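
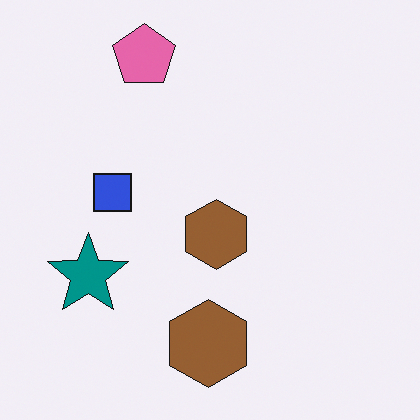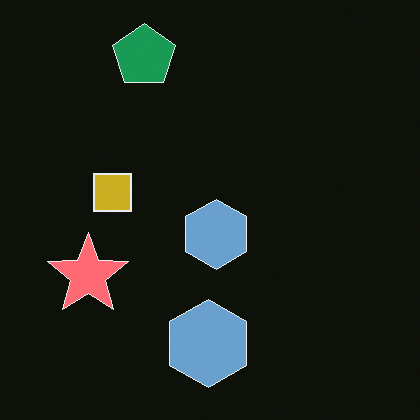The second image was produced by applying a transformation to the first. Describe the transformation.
Color-inverted (negative).

The light background has become dark and every shape's color is its complement — a photographic negative.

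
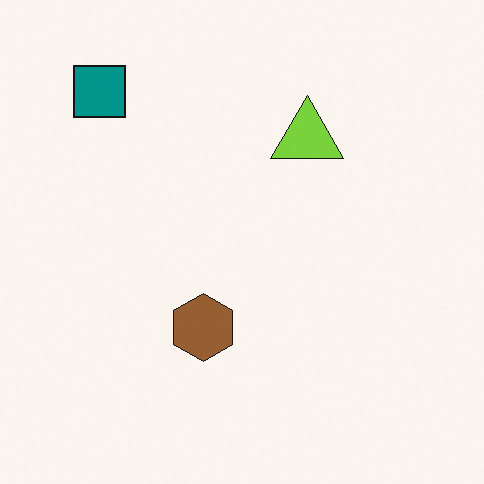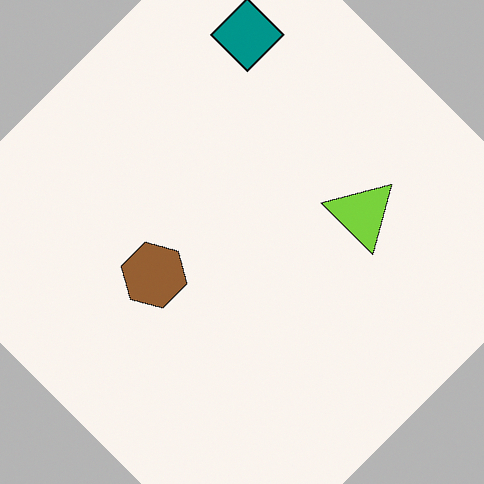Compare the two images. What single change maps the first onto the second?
The transformation is: rotated clockwise by a large amount — several tens of degrees.

Every shape is tilted by the same angle and the image corners show triangular fill wedges — a whole-image rotation by a non-right angle.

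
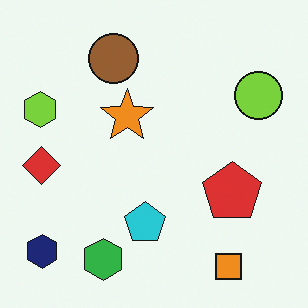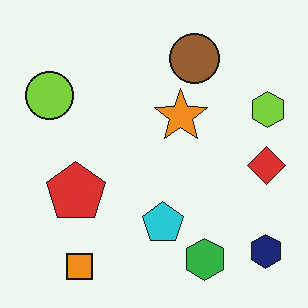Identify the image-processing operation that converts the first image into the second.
The image was flipped horizontally (left ↔ right).

The lime hexagon is in the left of the first image and the right of the second — shapes on opposite sides of the vertical midline have swapped in a mirror flip.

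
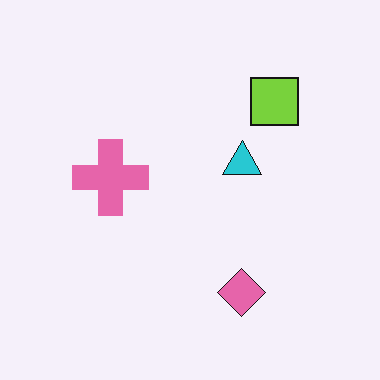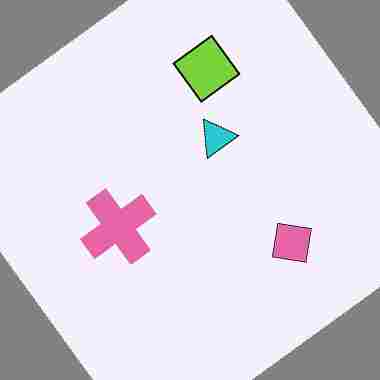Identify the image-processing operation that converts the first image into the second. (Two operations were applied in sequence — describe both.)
The transformation is: rotated counter-clockwise by a large amount — several tens of degrees, then degraded with heavy JPEG compression.

Every shape is tilted by the same angle and the image corners show triangular fill wedges — a whole-image rotation by a non-right angle. Blocky 8×8 compression artifacts appear around shape edges and the flat background shows ringing — characteristic JPEG degradation.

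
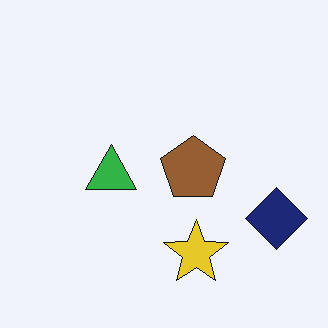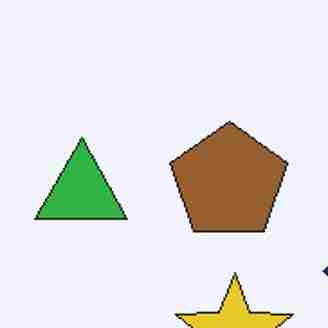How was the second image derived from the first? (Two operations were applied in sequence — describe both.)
The image was cropped to a noticeably smaller region and rescaled, then heavily JPEG-compressed with obvious blocking artifacts.

The visible shapes are larger and the field of view is narrower; shapes near the original edges may be partly or wholly outside the frame — a crop-and-rescale. Blocky 8×8 compression artifacts appear around shape edges and the flat background shows ringing — characteristic JPEG degradation.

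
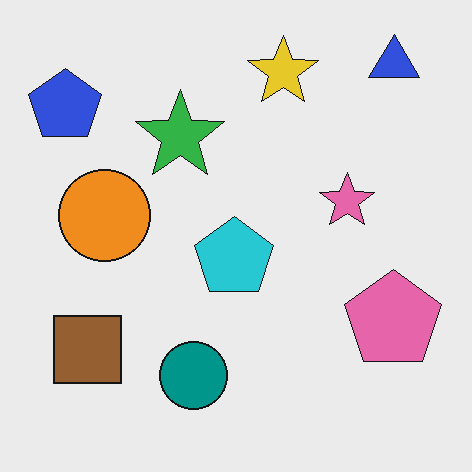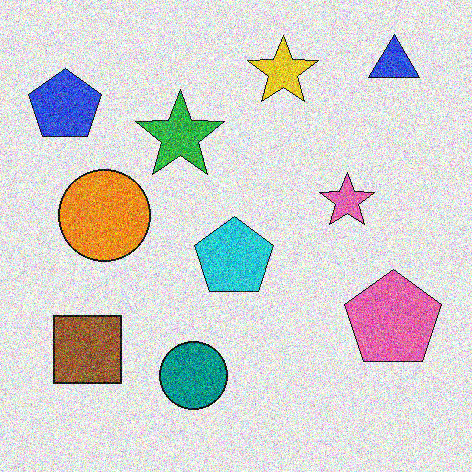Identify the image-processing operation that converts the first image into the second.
It was degraded with heavy additive noise.

Random speckle covers the whole image, including the flat background.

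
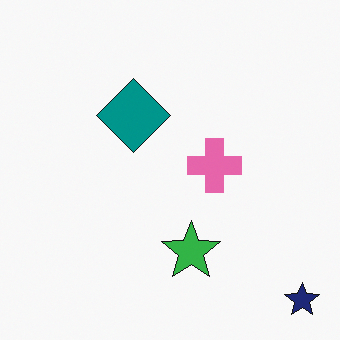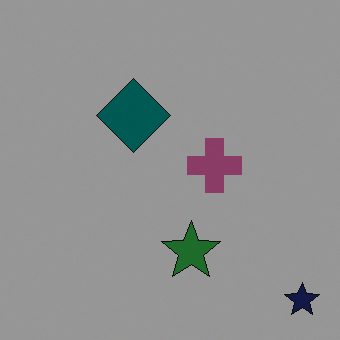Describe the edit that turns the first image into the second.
The image was substantially darkened.

Every pixel — background and shapes alike — is uniformly darkened.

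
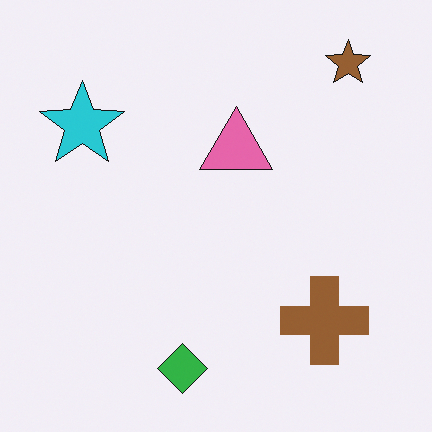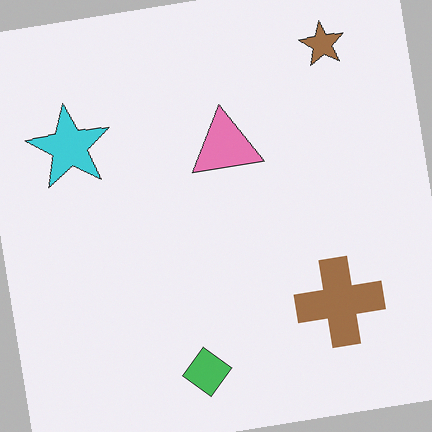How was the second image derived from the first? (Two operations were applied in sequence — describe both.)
This is the original image given slightly reduced contrast, then rotated counter-clockwise by a slight angle.

Tones are pushed toward mid-grey across the whole image — a global contrast change. Every shape is tilted by the same angle and the image corners show triangular fill wedges — a whole-image rotation by a non-right angle.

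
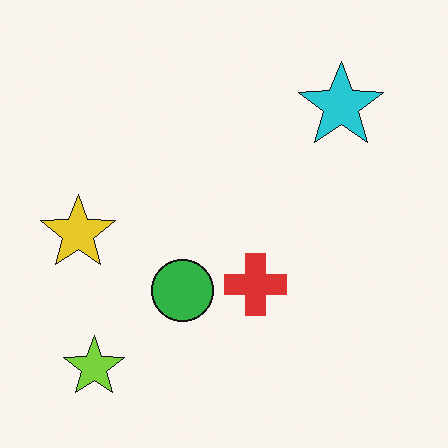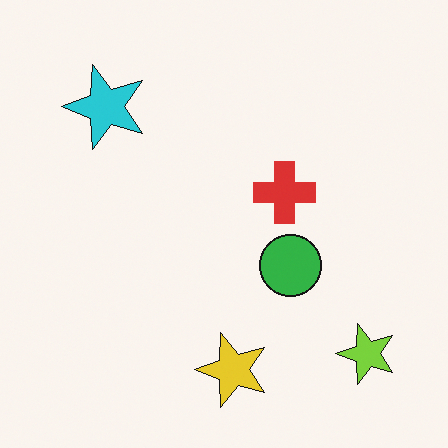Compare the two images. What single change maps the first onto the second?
The transformation is: rotated 90° counter-clockwise.

The lime star sits in the bottom-left of the first image and the bottom-right of the second — consistent with a whole-image 90° counter-clockwise rotation.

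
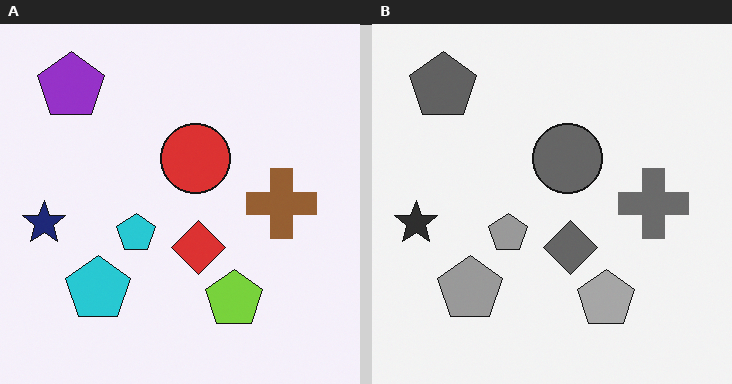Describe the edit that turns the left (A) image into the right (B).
The right (B) image is the left (A) converted to grayscale.

All color is removed — every shape is now a shade of grey.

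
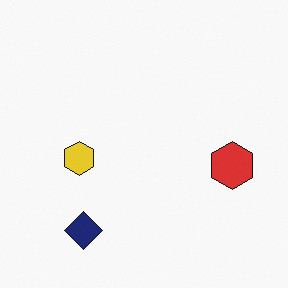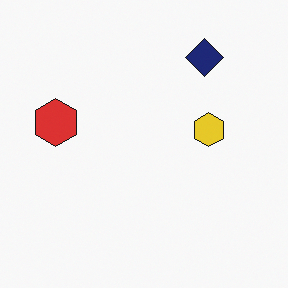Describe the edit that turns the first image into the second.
This is the original image rotated 180°.

The navy diamond sits in the bottom-left of the first image and the top-right of the second — consistent with a whole-image 180° rotation.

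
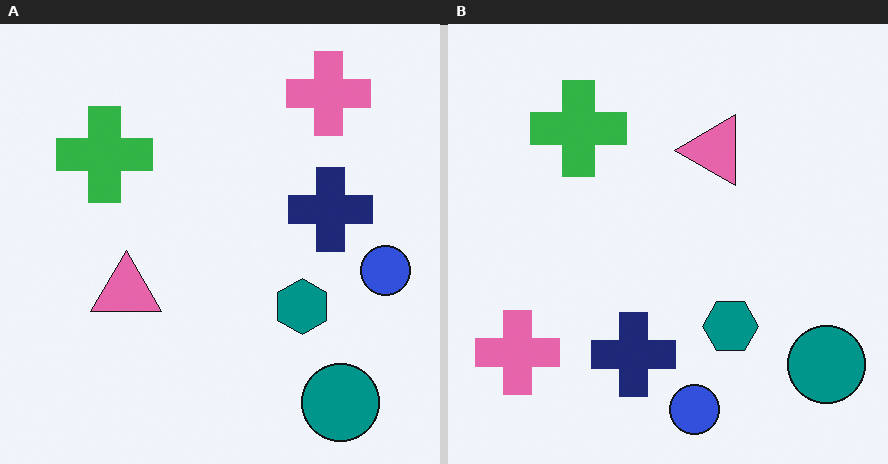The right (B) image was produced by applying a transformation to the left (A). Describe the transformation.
The image was transposed (reflected across the top-left ↔ bottom-right diagonal).

Shapes have swapped their row and column positions — what was in the top-right is now in the bottom-left — a diagonal reflection.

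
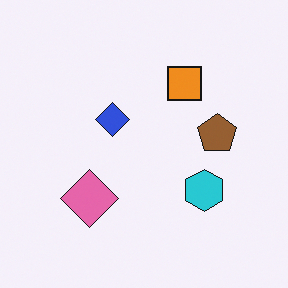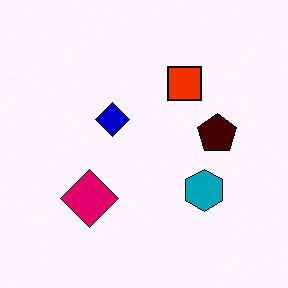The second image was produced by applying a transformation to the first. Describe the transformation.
Boosted in contrast.

Tones are pushed away from mid-grey across the whole image — a global contrast change.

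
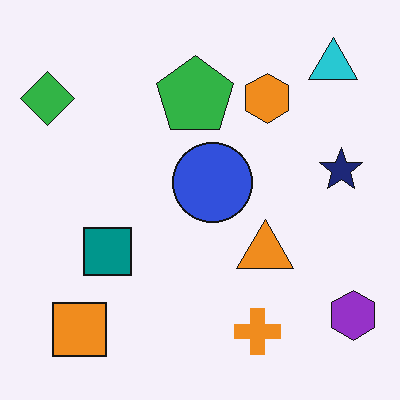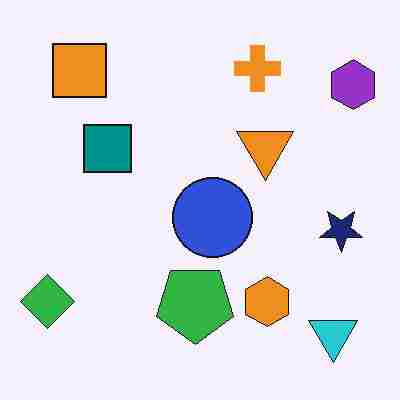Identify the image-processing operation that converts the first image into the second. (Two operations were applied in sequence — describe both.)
The image was flipped vertically (top ↔ bottom), then heavily JPEG-compressed with obvious blocking artifacts.

The cyan triangle is in the top-right of the first image and the bottom-right of the second — shapes on opposite sides of the horizontal midline have swapped in a mirror flip. Blocky 8×8 compression artifacts appear around shape edges and the flat background shows ringing — characteristic JPEG degradation.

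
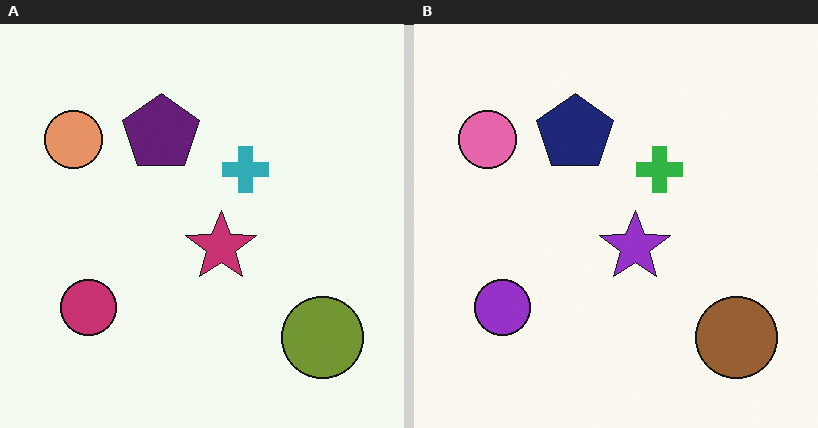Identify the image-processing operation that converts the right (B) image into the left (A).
It was hue-shifted slightly.

Every shape's color has rotated by the same amount around the hue wheel — a uniform hue shift.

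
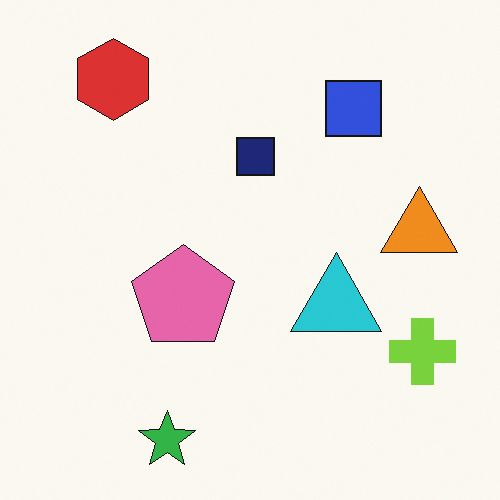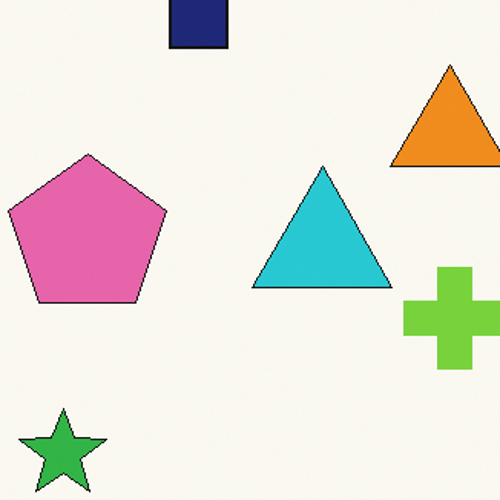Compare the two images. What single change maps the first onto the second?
Cropped to a modestly smaller region and rescaled.

The visible shapes are larger and the field of view is narrower; shapes near the original edges may be partly or wholly outside the frame — a crop-and-rescale.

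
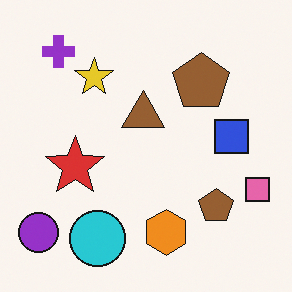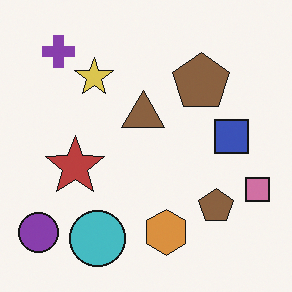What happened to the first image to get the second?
The second image is the first slightly desaturated.

All colors are more muted and greyish — a global saturation change.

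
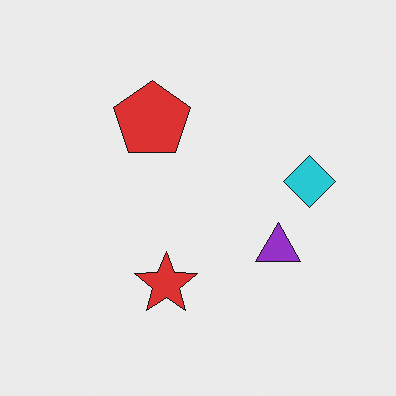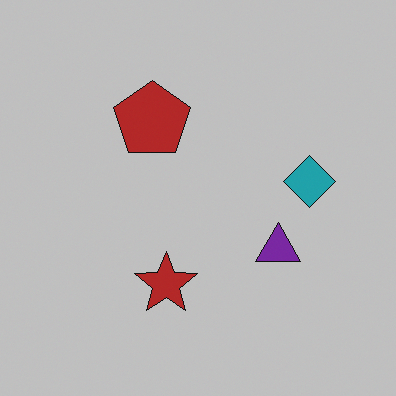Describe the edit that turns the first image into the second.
It was darkened a little.

Every pixel — background and shapes alike — is uniformly darkened.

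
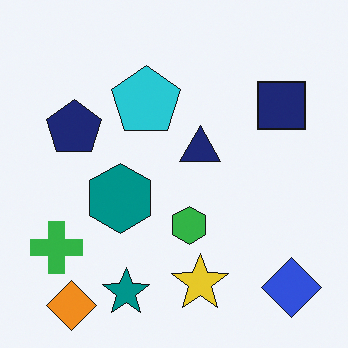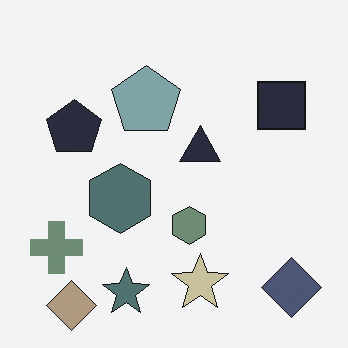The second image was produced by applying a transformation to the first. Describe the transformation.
The transformation is: heavily desaturated.

All colors are more muted and greyish — a global saturation change.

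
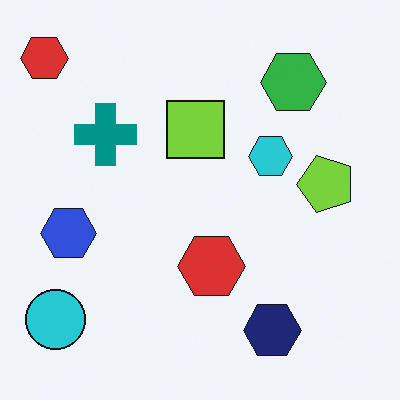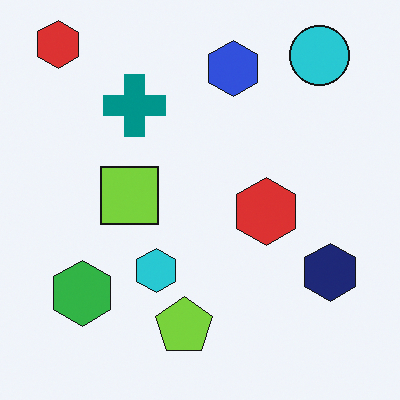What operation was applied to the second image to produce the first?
The image was transposed (reflected across the top-left ↔ bottom-right diagonal).

Shapes have swapped their row and column positions — what was in the top-right is now in the bottom-left — a diagonal reflection.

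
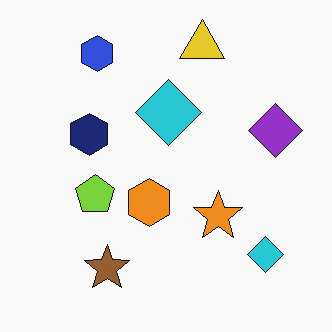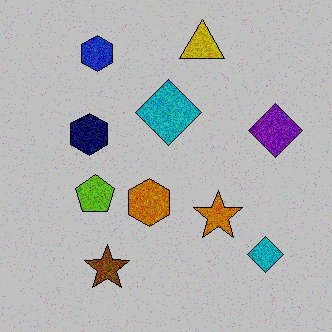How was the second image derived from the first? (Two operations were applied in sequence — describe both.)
The image was degraded with visible gaussian noise, then aggressively posterized.

Random speckle covers the whole image, including the flat background. Each flat color has snapped to a coarser quantized level — most visibly, the near-white background has dropped to a flat grey.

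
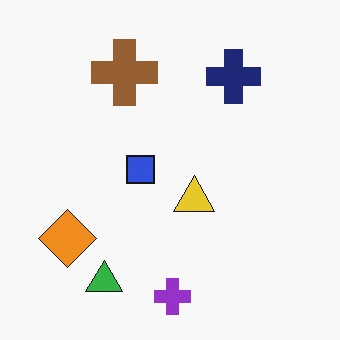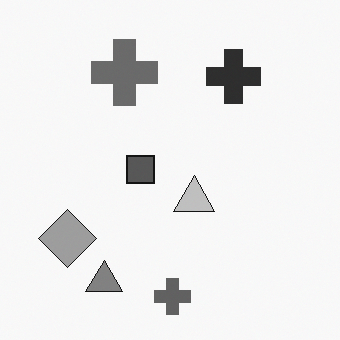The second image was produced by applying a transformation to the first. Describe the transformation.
The transformation is: converted to grayscale.

All color is removed — every shape is now a shade of grey.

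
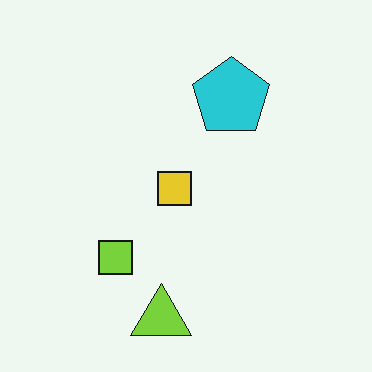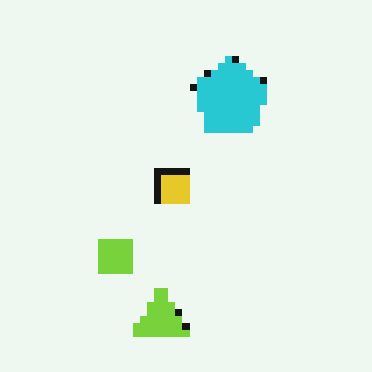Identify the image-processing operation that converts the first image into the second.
The transformation is: pixelated into visible square blocks.

Shapes are reduced to large square blocks; fine edges and outlines are lost — a downscale-then-upscale (mosaic) effect.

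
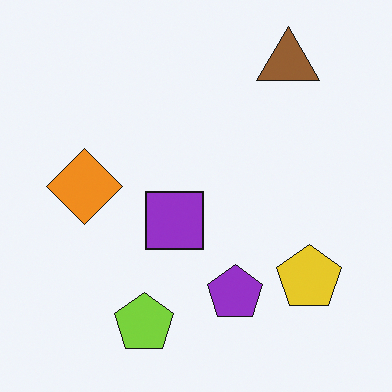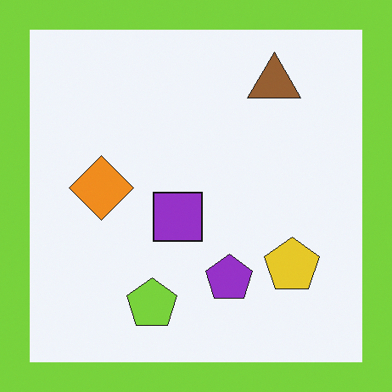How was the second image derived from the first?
Framed with a lime border.

A solid lime frame runs around the edge of the second image, with the content slightly shrunk inside it.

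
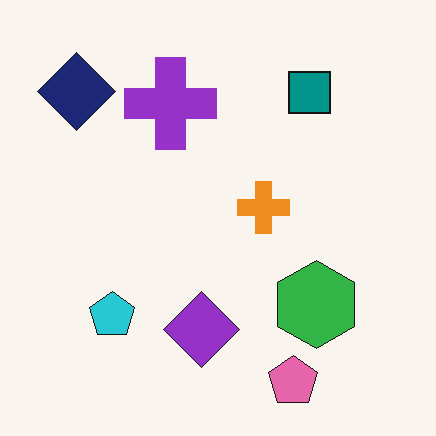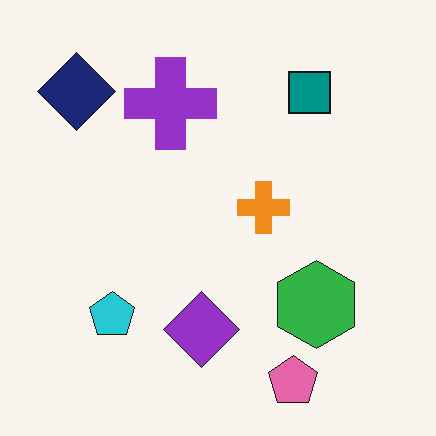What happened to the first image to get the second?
This is the original image given moderate JPEG compression.

Blocky 8×8 compression artifacts appear around shape edges and the flat background shows ringing — characteristic JPEG degradation.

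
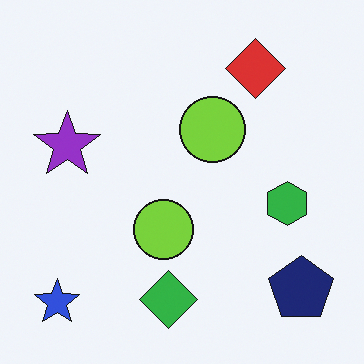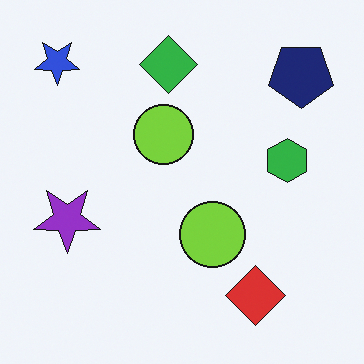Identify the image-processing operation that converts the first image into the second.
Flipped vertically (top ↔ bottom).

The blue star is in the bottom-left of the first image and the top-left of the second — shapes on opposite sides of the horizontal midline have swapped in a mirror flip.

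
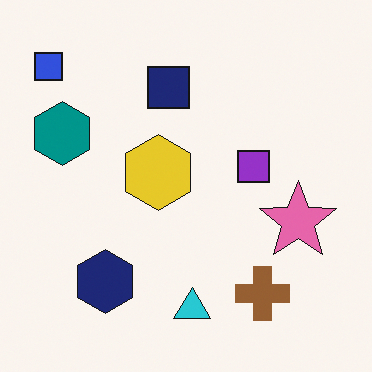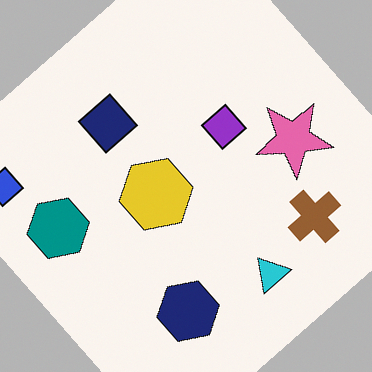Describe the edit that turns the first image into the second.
The second image is the first rotated counter-clockwise by a large amount — several tens of degrees.

Every shape is tilted by the same angle and the image corners show triangular fill wedges — a whole-image rotation by a non-right angle.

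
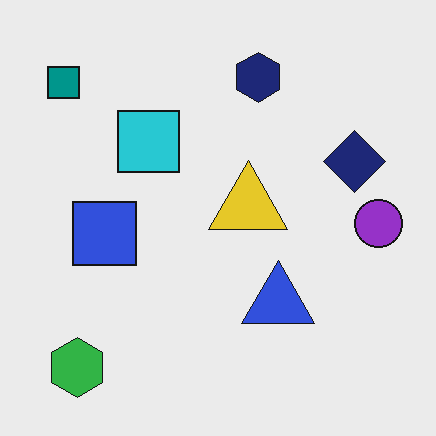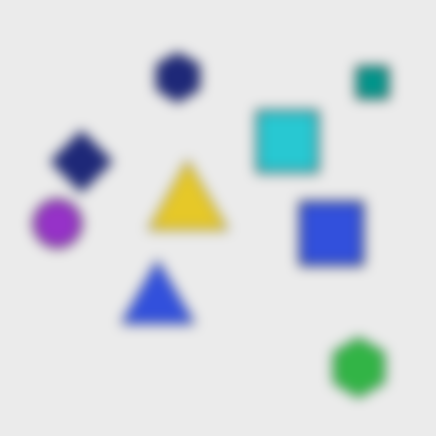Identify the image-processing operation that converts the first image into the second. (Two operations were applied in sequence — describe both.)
The transformation is: heavily blurred, then flipped horizontally (left ↔ right).

Shape edges and outlines are uniformly softened across the whole image. The purple circle is in the right of the first image and the left of the second — shapes on opposite sides of the vertical midline have swapped in a mirror flip.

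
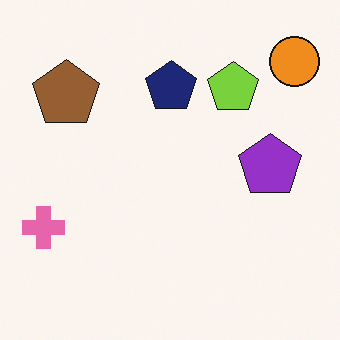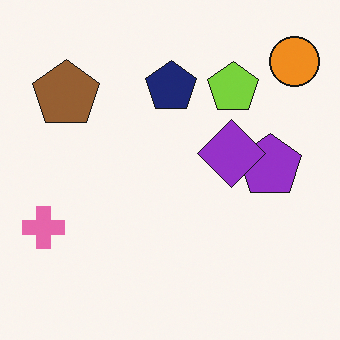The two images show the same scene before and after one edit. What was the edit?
Overlaid with an additional purple diamond.

A purple diamond appears in the second image that is absent from the first.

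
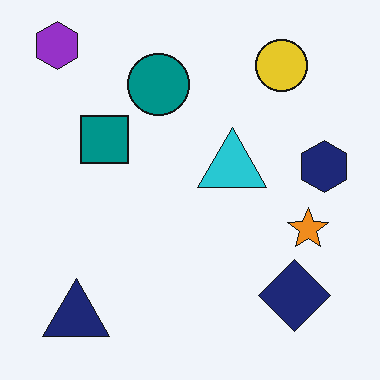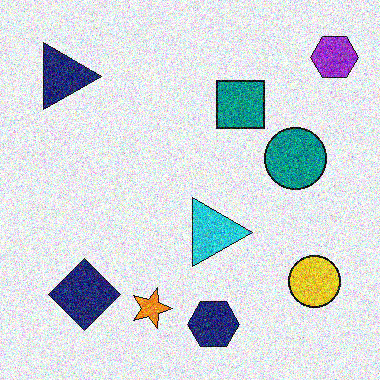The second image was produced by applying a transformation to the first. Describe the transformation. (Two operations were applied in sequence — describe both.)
Degraded with strong gaussian noise, then rotated 90° clockwise.

Random speckle covers the whole image, including the flat background. The purple hexagon sits in the top-left of the first image and the top-right of the second — consistent with a whole-image 90° clockwise rotation.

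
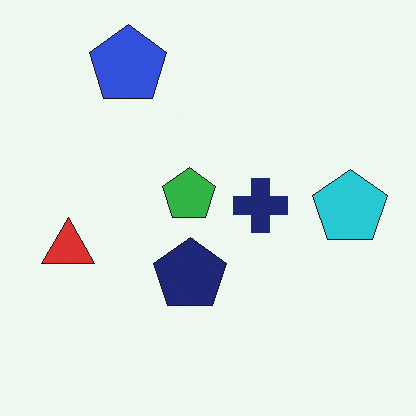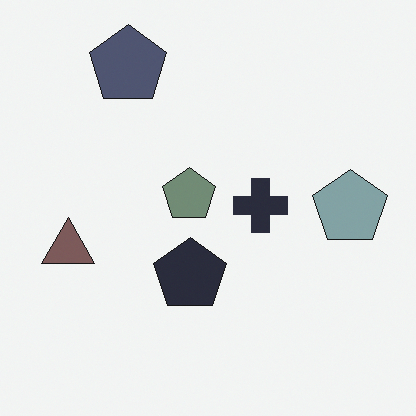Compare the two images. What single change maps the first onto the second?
Heavily desaturated.

All colors are more muted and greyish — a global saturation change.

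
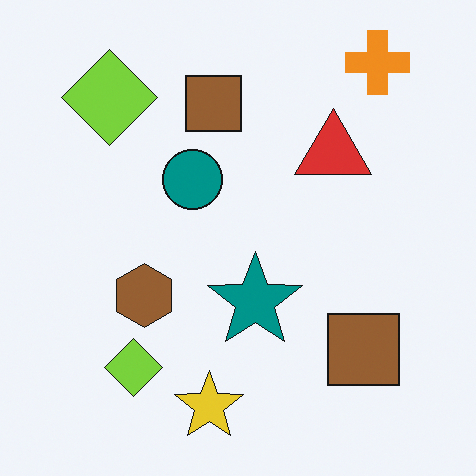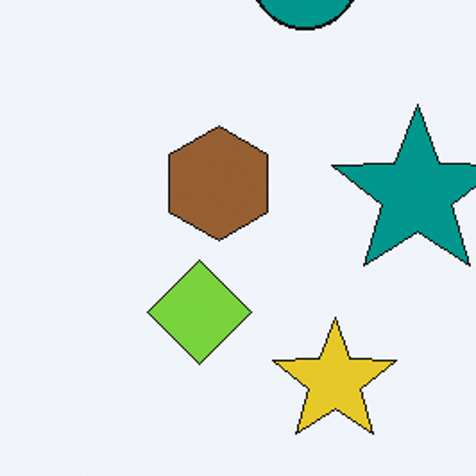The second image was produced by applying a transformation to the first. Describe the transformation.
The image was cropped tightly and scaled back up.

The visible shapes are larger and the field of view is narrower; shapes near the original edges may be partly or wholly outside the frame — a crop-and-rescale.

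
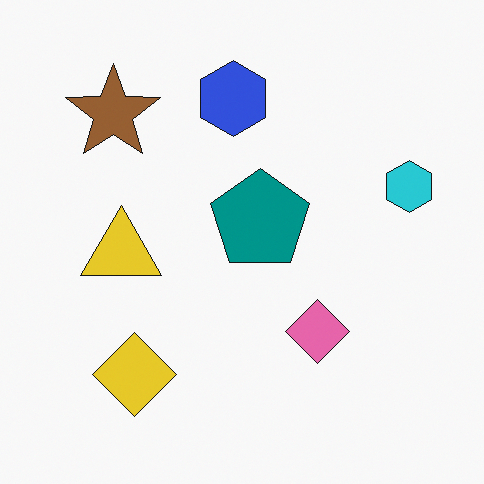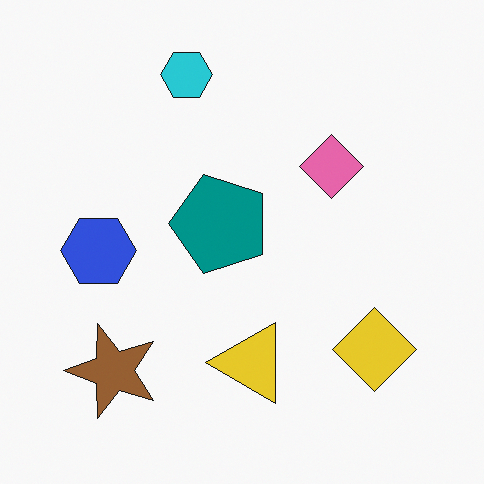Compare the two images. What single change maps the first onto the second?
Rotated 90° counter-clockwise.

The brown star sits in the top-left of the first image and the bottom-left of the second — consistent with a whole-image 90° counter-clockwise rotation.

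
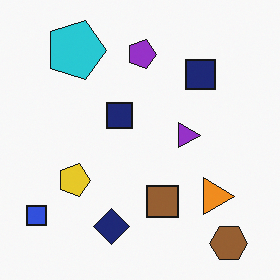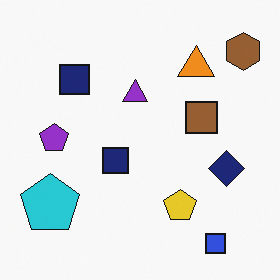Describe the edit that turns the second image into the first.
The transformation is: rotated 90° clockwise.

The brown hexagon sits in the top-right of the second image and the bottom-right of the first — consistent with a whole-image 90° clockwise rotation.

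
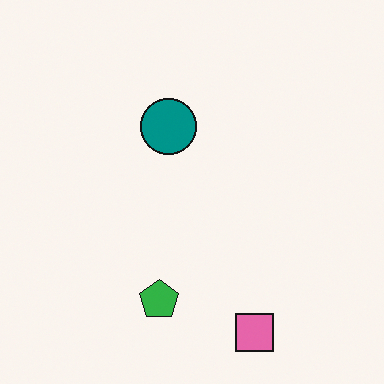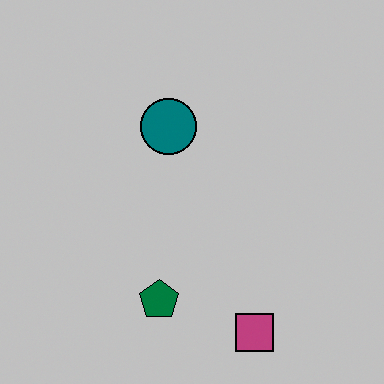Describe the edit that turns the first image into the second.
This is the original image heavily posterized to just a handful of flat colors.

Each flat color has snapped to a coarser quantized level — most visibly, the near-white background has dropped to a flat grey.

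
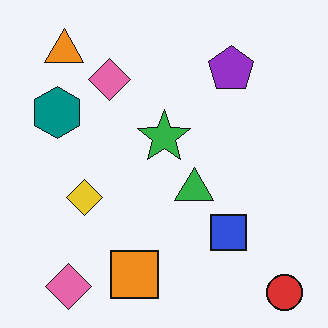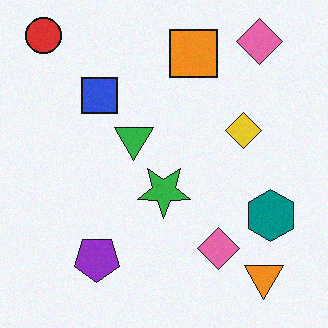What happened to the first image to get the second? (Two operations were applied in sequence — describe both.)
The transformation is: rotated 180°, then degraded with light additive noise.

The red circle sits in the bottom-right of the first image and the top-left of the second — consistent with a whole-image 180° rotation. Random speckle covers the whole image, including the flat background.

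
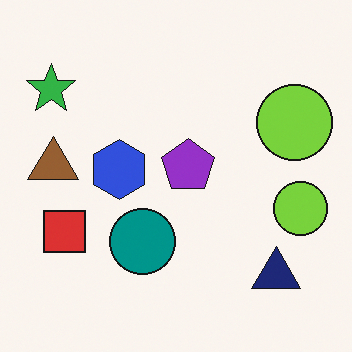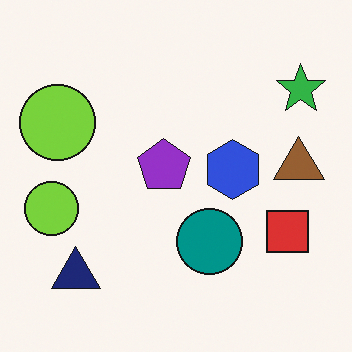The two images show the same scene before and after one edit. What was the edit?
It was flipped horizontally (left ↔ right).

The green star is in the top-left of the first image and the top-right of the second — shapes on opposite sides of the vertical midline have swapped in a mirror flip.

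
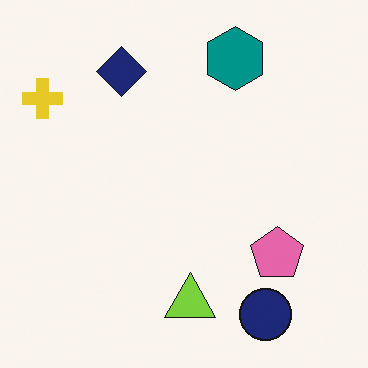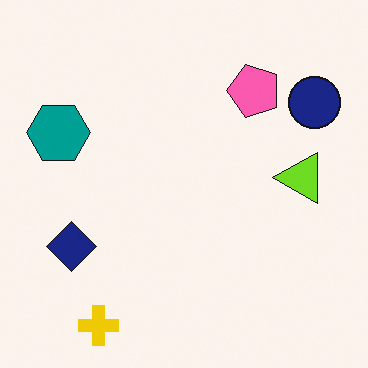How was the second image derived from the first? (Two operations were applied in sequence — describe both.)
The image was slightly oversaturated, then rotated 90° counter-clockwise.

All colors are more vivid — a global saturation change. The yellow cross sits in the top-left of the first image and the bottom-left of the second — consistent with a whole-image 90° counter-clockwise rotation.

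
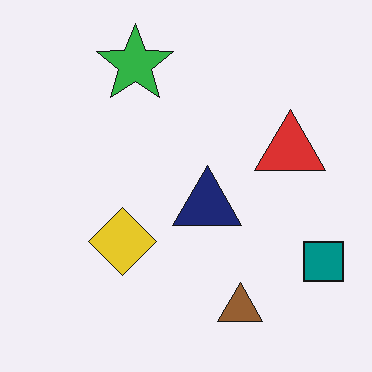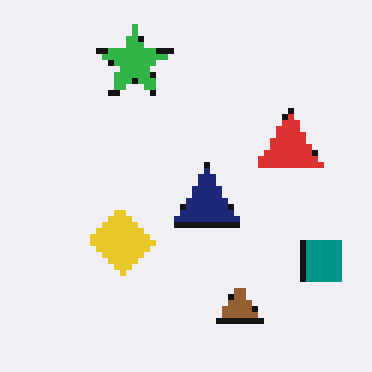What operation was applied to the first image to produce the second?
The second image is the first pixelated into visible square blocks.

Shapes are reduced to large square blocks; fine edges and outlines are lost — a downscale-then-upscale (mosaic) effect.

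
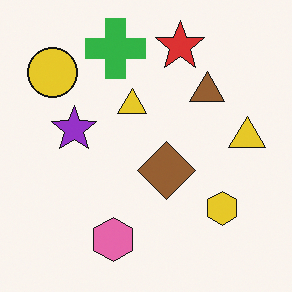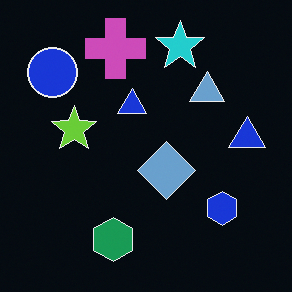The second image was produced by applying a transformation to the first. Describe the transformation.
It was color-inverted (negative).

The light background has become dark and every shape's color is its complement — a photographic negative.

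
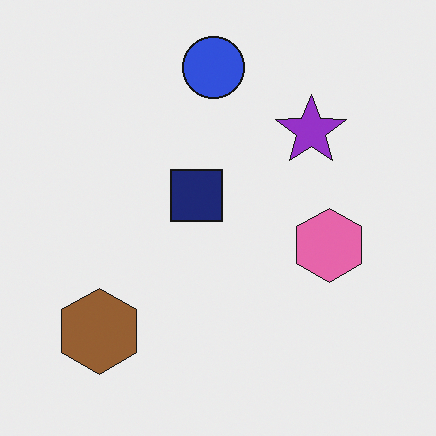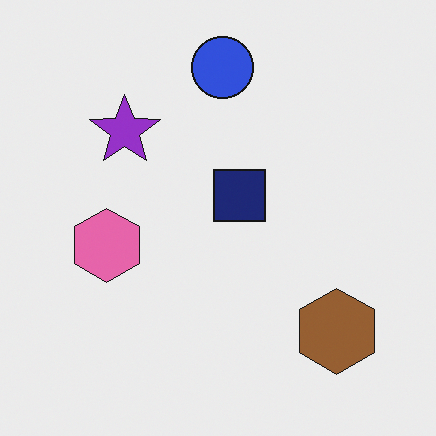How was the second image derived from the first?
This is the original image flipped horizontally (left ↔ right).

The brown hexagon is in the bottom-left of the first image and the bottom-right of the second — shapes on opposite sides of the vertical midline have swapped in a mirror flip.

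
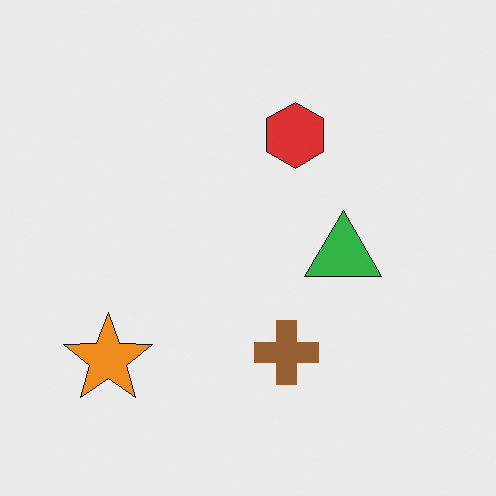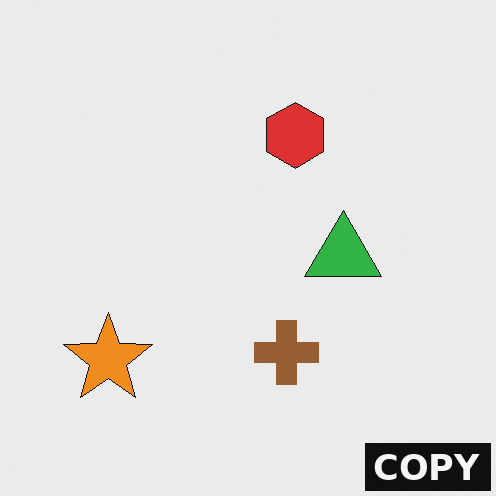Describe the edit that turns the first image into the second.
This is the original image watermarked with the text "COPY" in the lower-right corner.

A dark label reading "COPY" appears in the lower-right corner.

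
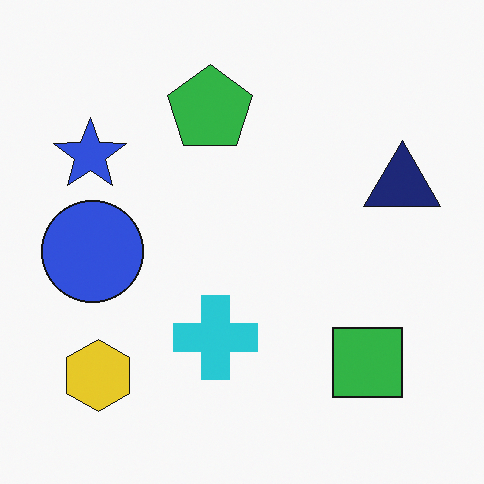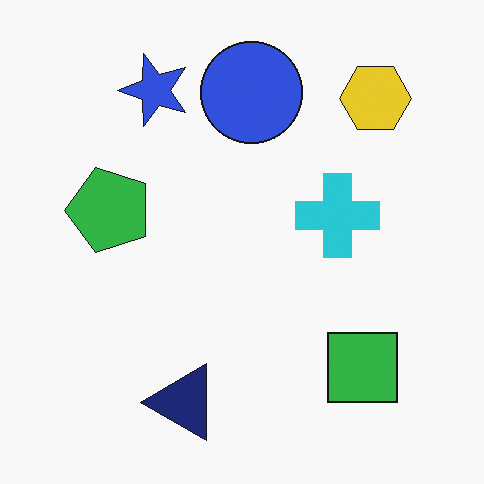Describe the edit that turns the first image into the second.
The transformation is: transposed (reflected across the top-left ↔ bottom-right diagonal).

Shapes have swapped their row and column positions — what was in the top-right is now in the bottom-left — a diagonal reflection.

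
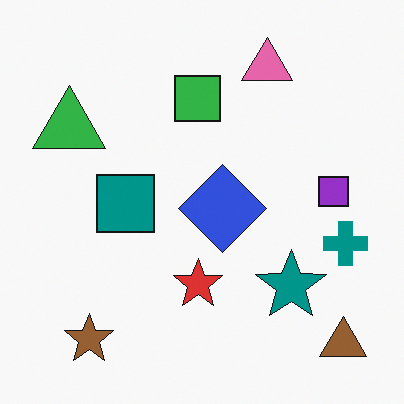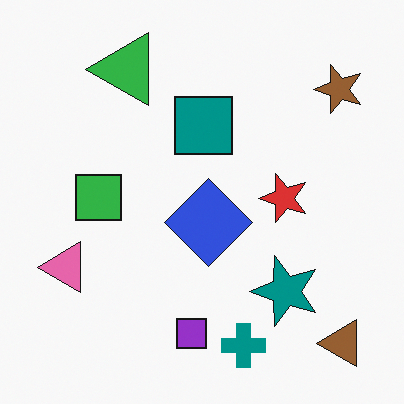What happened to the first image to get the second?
This is the original image transposed (reflected across the top-left ↔ bottom-right diagonal).

Shapes have swapped their row and column positions — what was in the top-right is now in the bottom-left — a diagonal reflection.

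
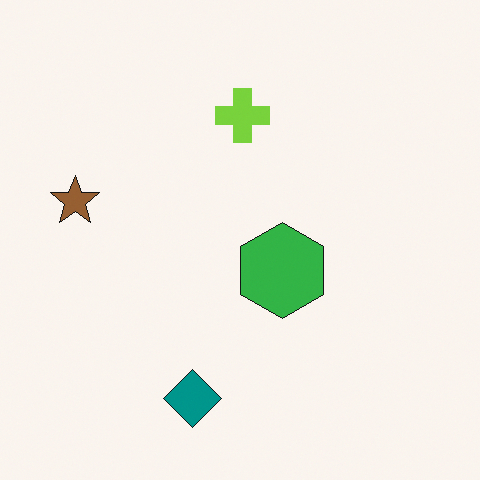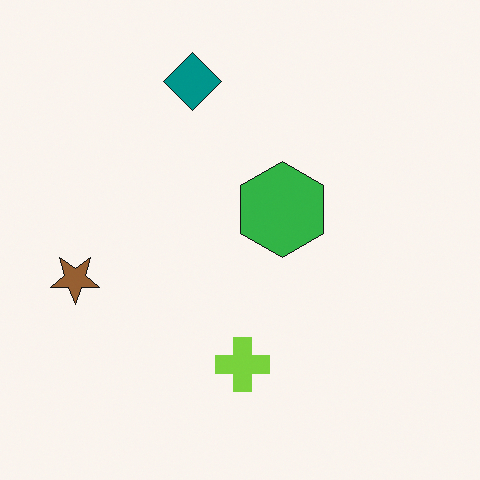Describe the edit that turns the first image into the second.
The transformation is: flipped vertically (top ↔ bottom).

The teal diamond is in the bottom of the first image and the top of the second — shapes on opposite sides of the horizontal midline have swapped in a mirror flip.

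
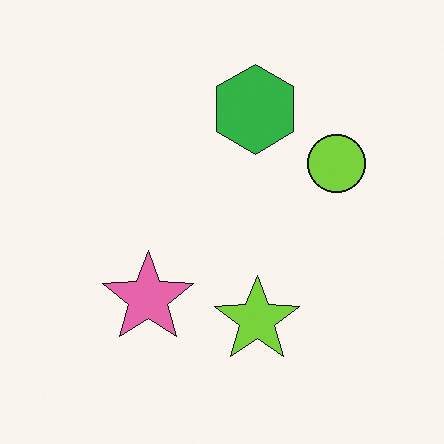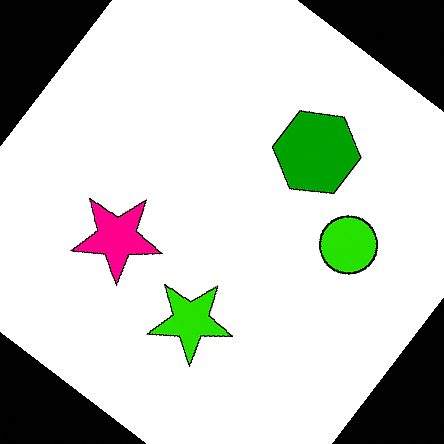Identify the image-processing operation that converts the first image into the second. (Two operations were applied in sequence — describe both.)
The transformation is: rotated clockwise by a large amount — several tens of degrees, then given much higher contrast.

Every shape is tilted by the same angle and the image corners show triangular fill wedges — a whole-image rotation by a non-right angle. Tones are pushed away from mid-grey across the whole image — a global contrast change.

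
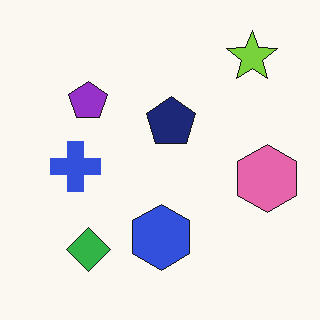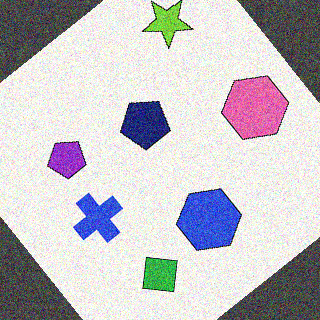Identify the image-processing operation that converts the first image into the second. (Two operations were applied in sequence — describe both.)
This is the original image rotated counter-clockwise by a large amount — several tens of degrees, then degraded with visible gaussian noise.

Every shape is tilted by the same angle and the image corners show triangular fill wedges — a whole-image rotation by a non-right angle. Random speckle covers the whole image, including the flat background.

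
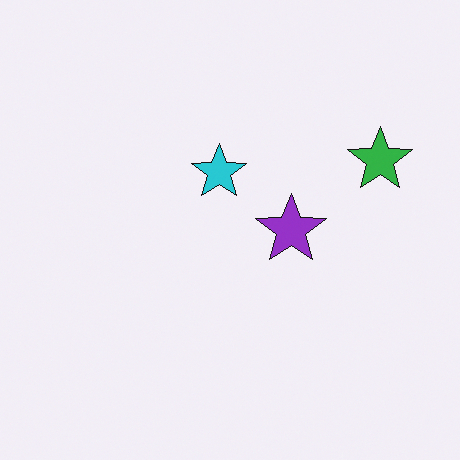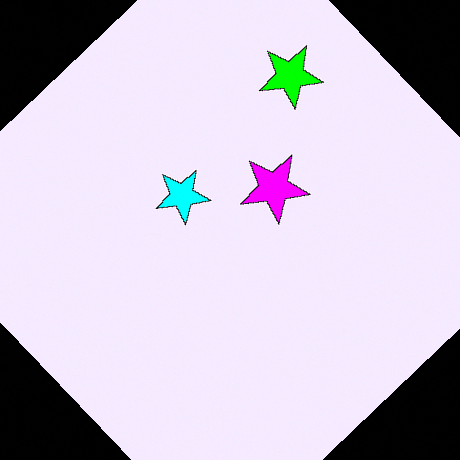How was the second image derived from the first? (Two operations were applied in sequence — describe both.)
Made much more vivid (saturation change), then rotated counter-clockwise by a large amount — several tens of degrees.

All colors are more vivid — a global saturation change. Every shape is tilted by the same angle and the image corners show triangular fill wedges — a whole-image rotation by a non-right angle.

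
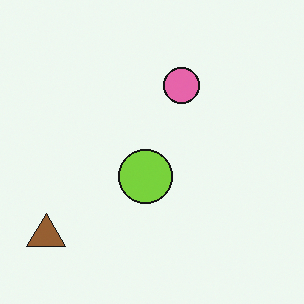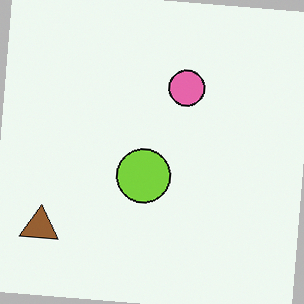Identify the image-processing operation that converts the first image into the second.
This is the original image rotated clockwise by a slight angle.

Every shape is tilted by the same angle and the image corners show triangular fill wedges — a whole-image rotation by a non-right angle.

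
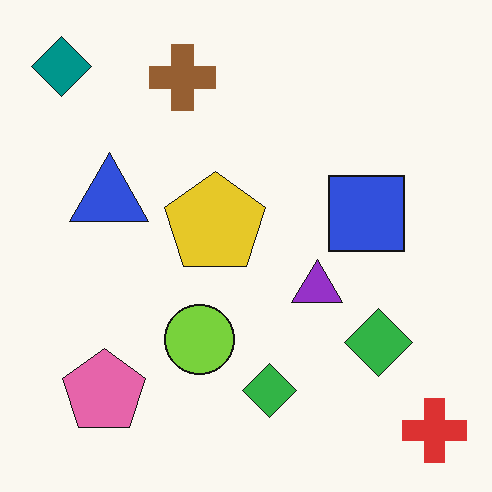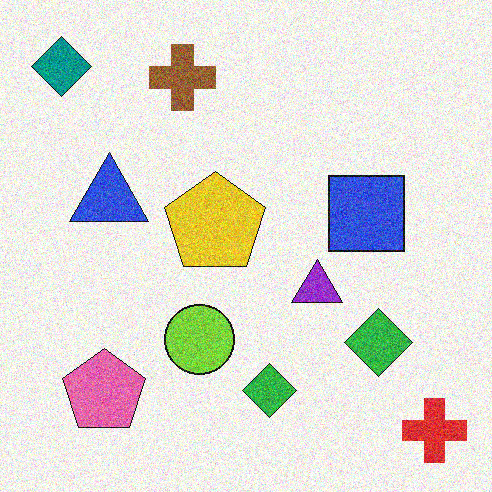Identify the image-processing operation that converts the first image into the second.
It was degraded with visible gaussian noise.

Random speckle covers the whole image, including the flat background.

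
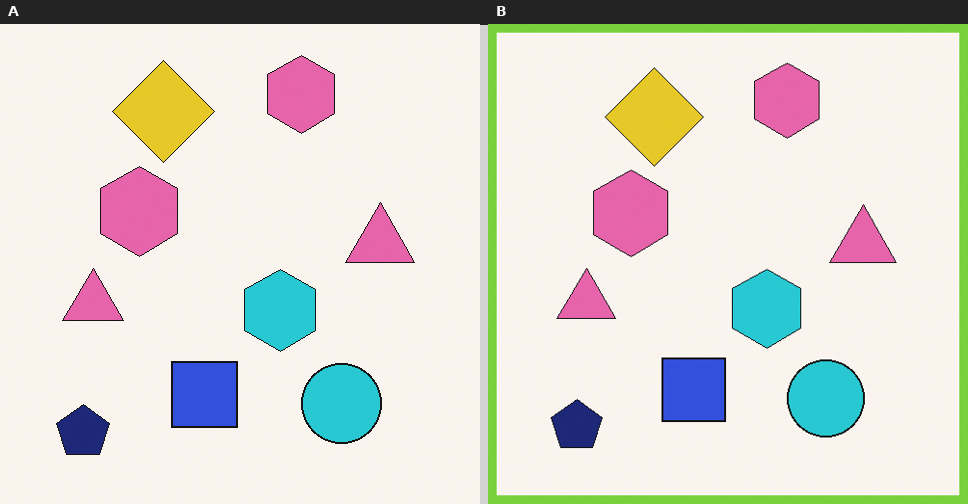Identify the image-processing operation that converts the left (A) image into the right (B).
Framed with a lime border.

A solid lime frame runs around the edge of the right (B) image, with the content slightly shrunk inside it.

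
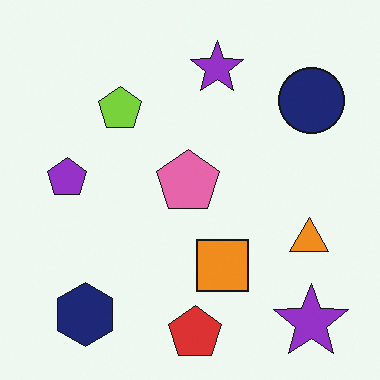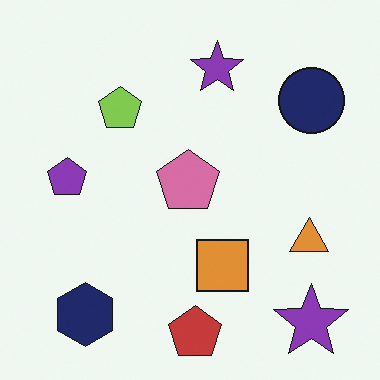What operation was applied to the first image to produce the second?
It was slightly desaturated.

All colors are more muted and greyish — a global saturation change.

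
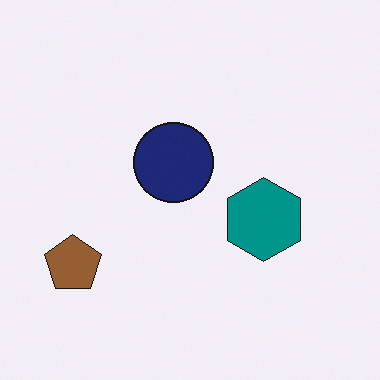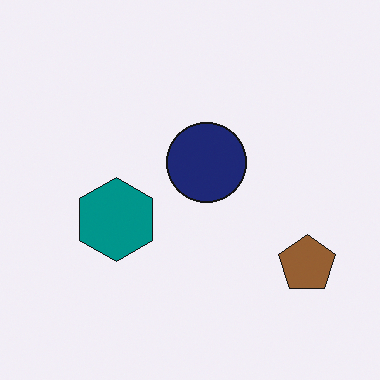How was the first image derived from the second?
The first image is the second flipped horizontally (left ↔ right).

The brown pentagon is in the bottom-right of the second image and the bottom-left of the first — shapes on opposite sides of the vertical midline have swapped in a mirror flip.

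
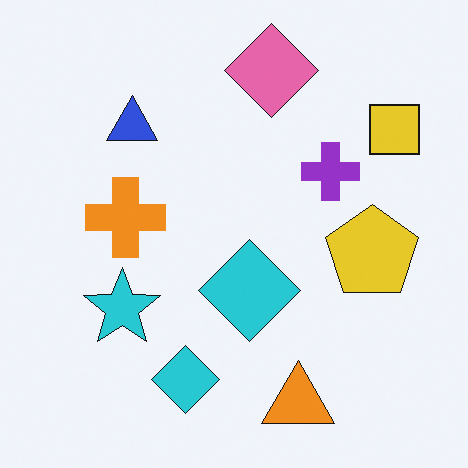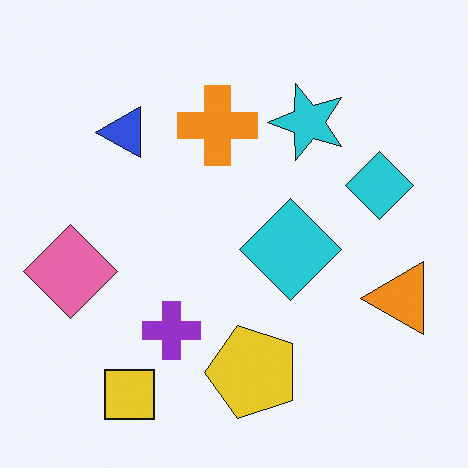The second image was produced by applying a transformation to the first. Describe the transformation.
The second image is the first transposed (reflected across the top-left ↔ bottom-right diagonal).

Shapes have swapped their row and column positions — what was in the top-right is now in the bottom-left — a diagonal reflection.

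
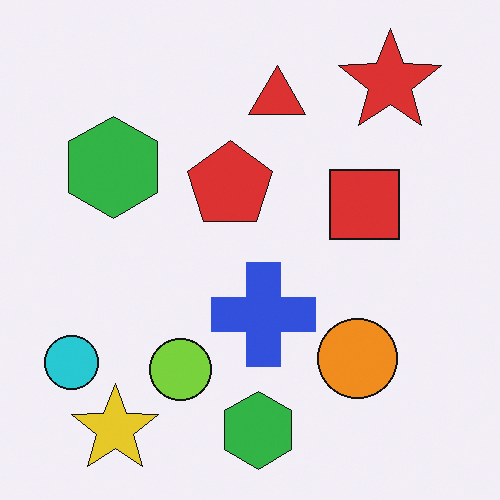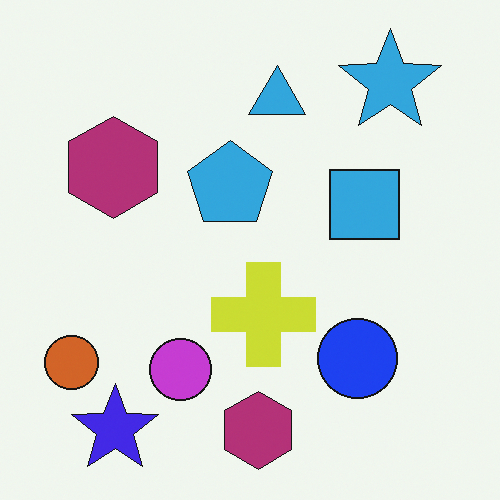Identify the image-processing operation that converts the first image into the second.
Hue-shifted through roughly half the color wheel.

Every shape's color has rotated by the same amount around the hue wheel — a uniform hue shift.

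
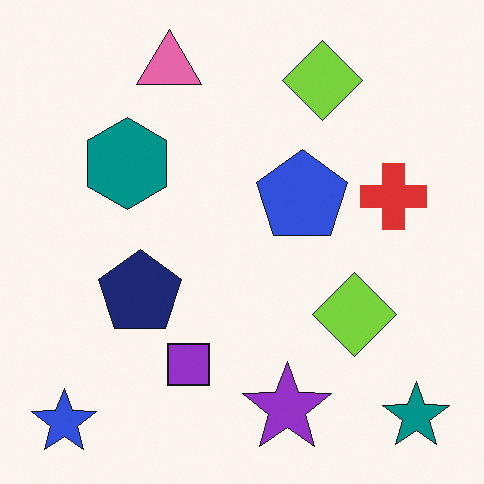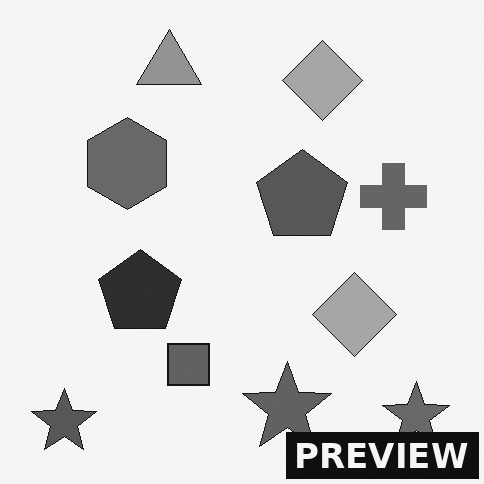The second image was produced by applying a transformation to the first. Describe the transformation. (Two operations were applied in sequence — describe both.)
The image was converted to grayscale, then watermarked with the text "PREVIEW" in the lower-right corner.

All color is removed — every shape is now a shade of grey. A dark label reading "PREVIEW" appears in the lower-right corner.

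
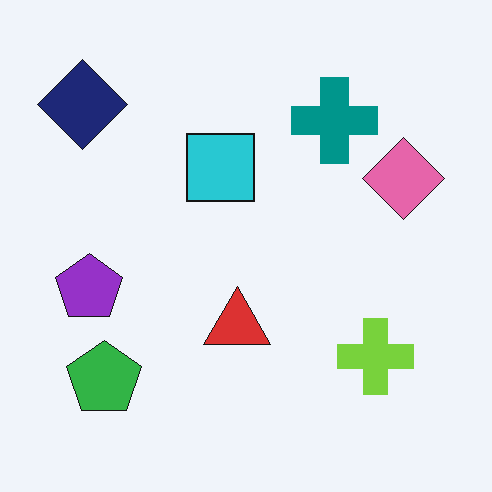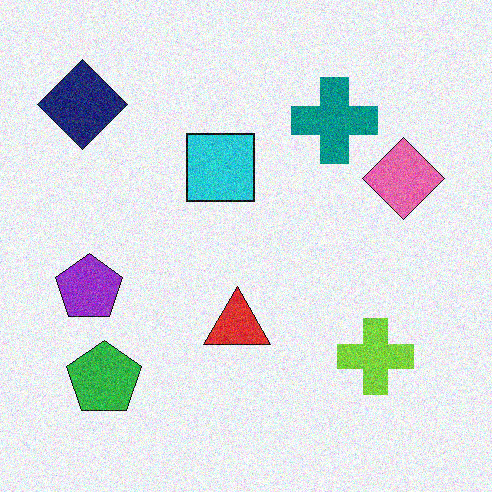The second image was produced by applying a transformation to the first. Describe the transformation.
The image was degraded with moderate additive noise.

Random speckle covers the whole image, including the flat background.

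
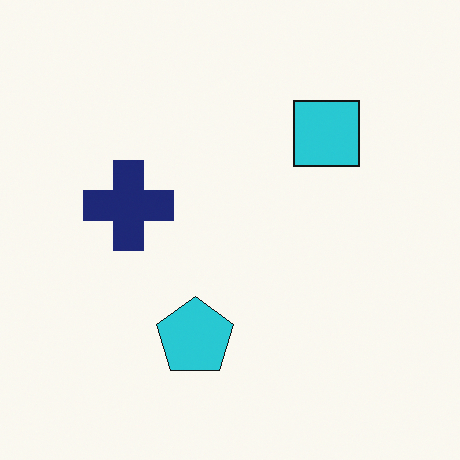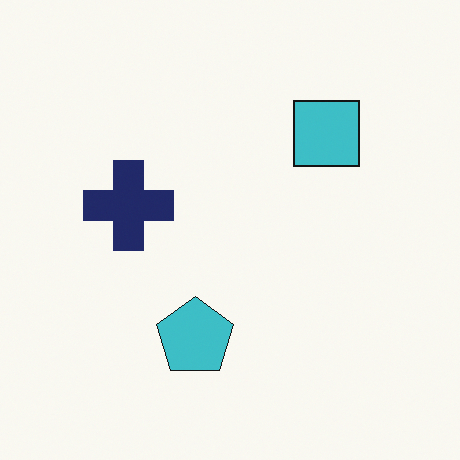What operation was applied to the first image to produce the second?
This is the original image slightly desaturated.

All colors are more muted and greyish — a global saturation change.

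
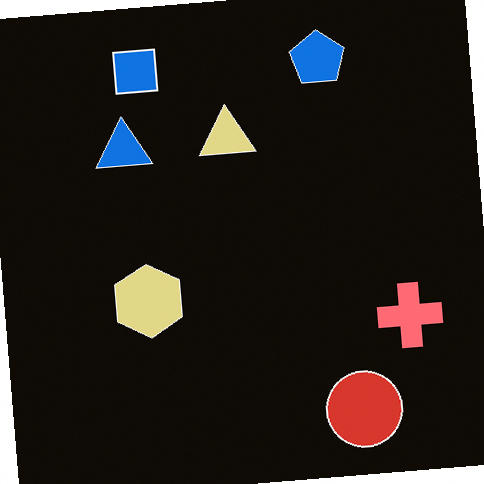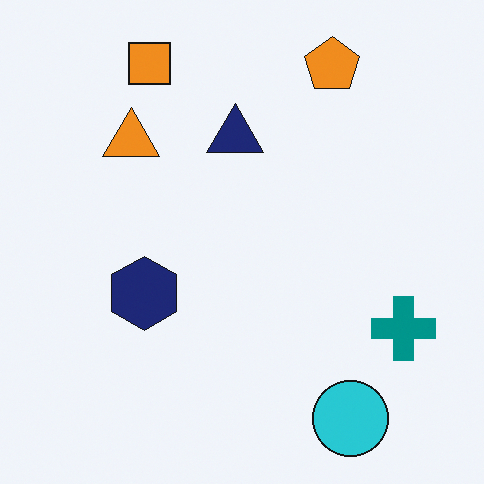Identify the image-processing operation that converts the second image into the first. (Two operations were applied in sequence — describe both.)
Rotated counter-clockwise by a few degrees, then color-inverted (negative).

Every shape is tilted by the same angle and the image corners show triangular fill wedges — a whole-image rotation by a non-right angle. The light background has become dark and every shape's color is its complement — a photographic negative.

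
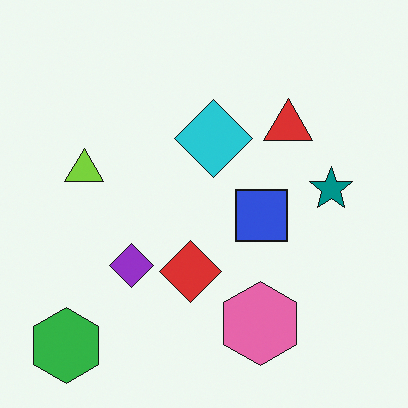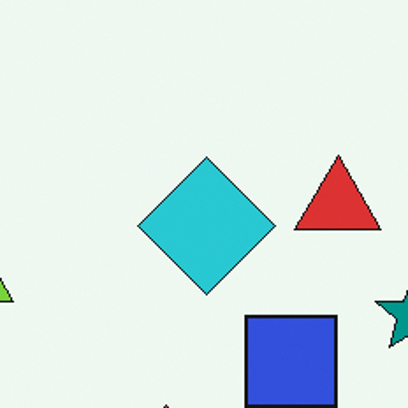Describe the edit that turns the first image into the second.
The transformation is: cropped tightly and scaled back up.

The visible shapes are larger and the field of view is narrower; shapes near the original edges may be partly or wholly outside the frame — a crop-and-rescale.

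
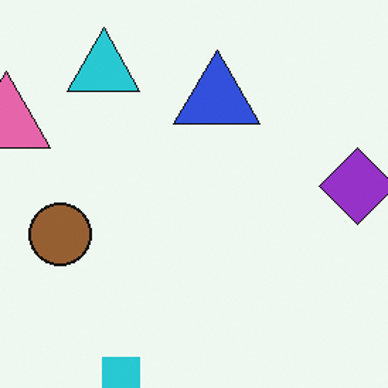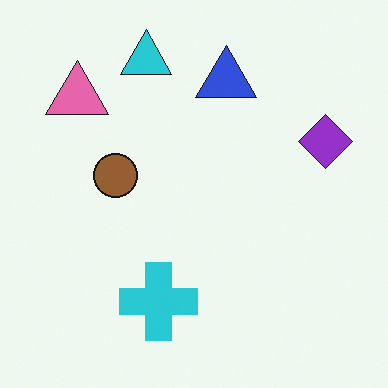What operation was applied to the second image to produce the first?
Cropped slightly and scaled back up.

The visible shapes are larger and the field of view is narrower; shapes near the original edges may be partly or wholly outside the frame — a crop-and-rescale.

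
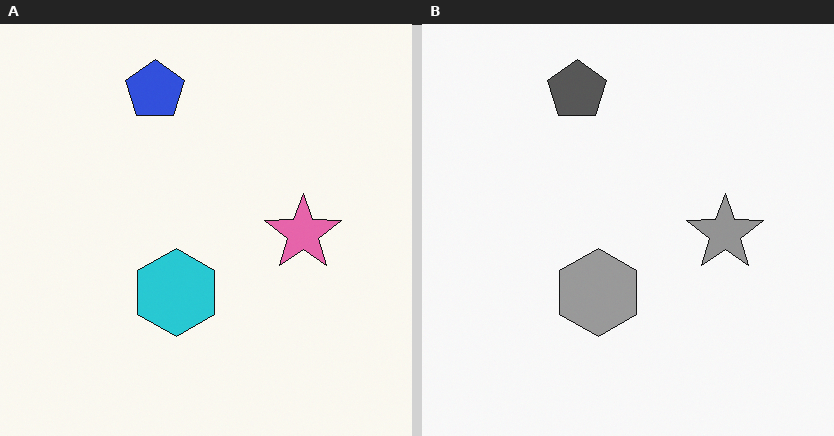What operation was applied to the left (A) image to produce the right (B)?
This is the original image converted to grayscale.

All color is removed — every shape is now a shade of grey.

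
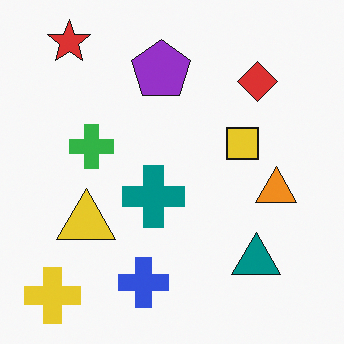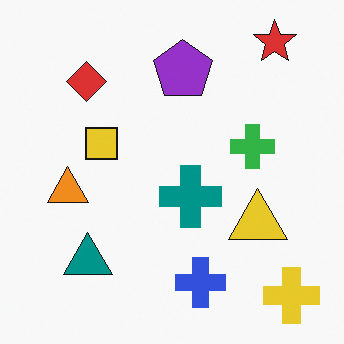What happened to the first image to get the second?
This is the original image flipped horizontally (left ↔ right).

The yellow cross is in the bottom-left of the first image and the bottom-right of the second — shapes on opposite sides of the vertical midline have swapped in a mirror flip.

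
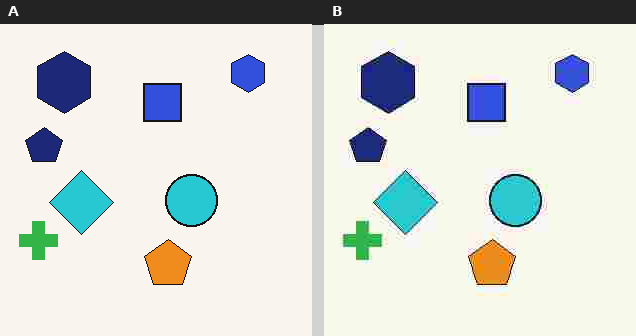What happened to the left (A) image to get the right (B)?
This is the original image degraded with heavy JPEG compression.

Blocky 8×8 compression artifacts appear around shape edges and the flat background shows ringing — characteristic JPEG degradation.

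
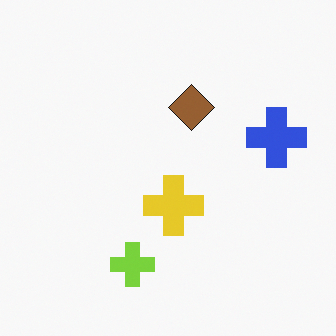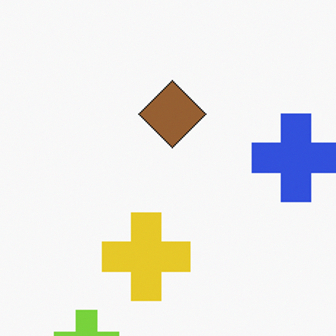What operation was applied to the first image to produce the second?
The transformation is: cropped slightly and scaled back up.

The visible shapes are larger and the field of view is narrower; shapes near the original edges may be partly or wholly outside the frame — a crop-and-rescale.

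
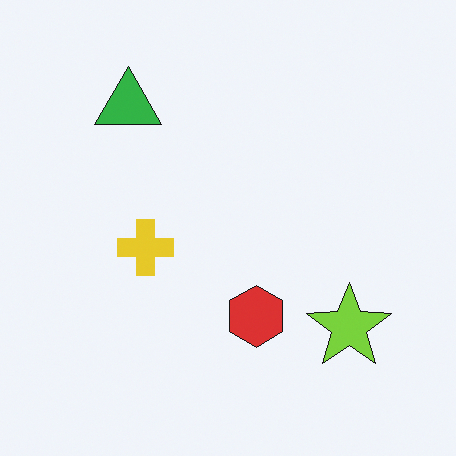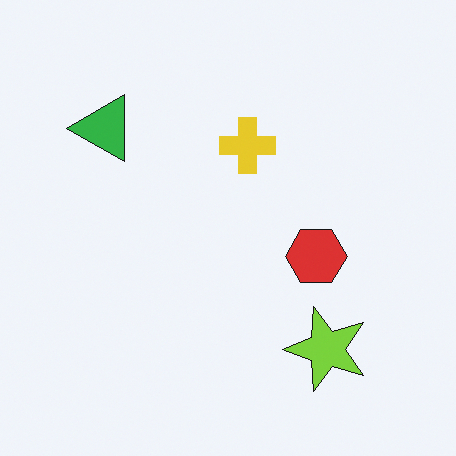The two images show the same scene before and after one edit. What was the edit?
Transposed (reflected across the top-left ↔ bottom-right diagonal).

Shapes have swapped their row and column positions — what was in the top-right is now in the bottom-left — a diagonal reflection.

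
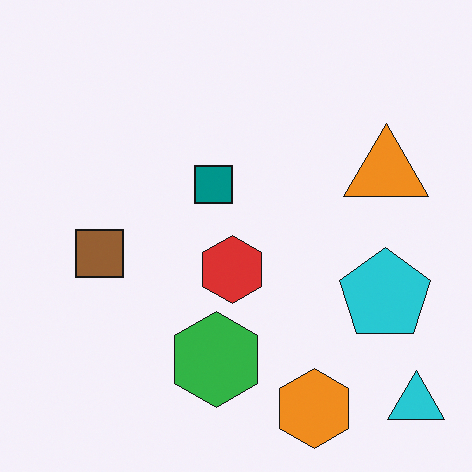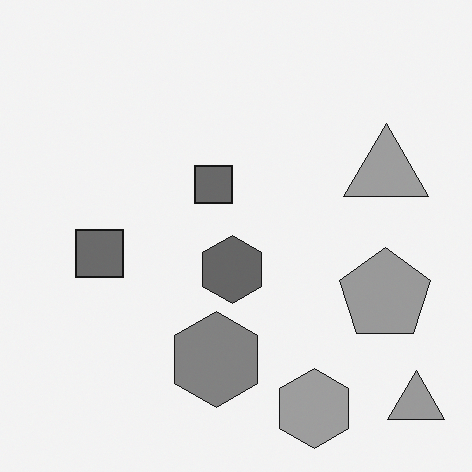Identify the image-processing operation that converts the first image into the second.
The image was converted to grayscale.

All color is removed — every shape is now a shade of grey.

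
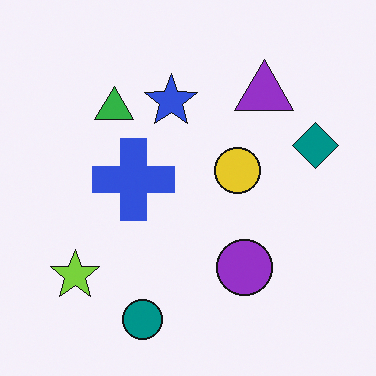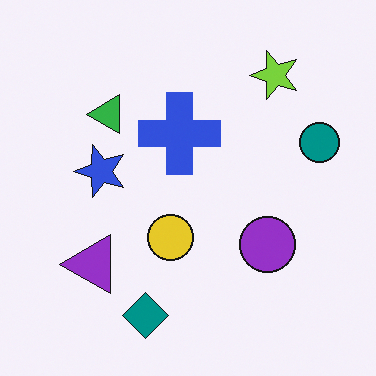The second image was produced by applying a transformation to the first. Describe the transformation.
The image was transposed (reflected across the top-left ↔ bottom-right diagonal).

Shapes have swapped their row and column positions — what was in the top-right is now in the bottom-left — a diagonal reflection.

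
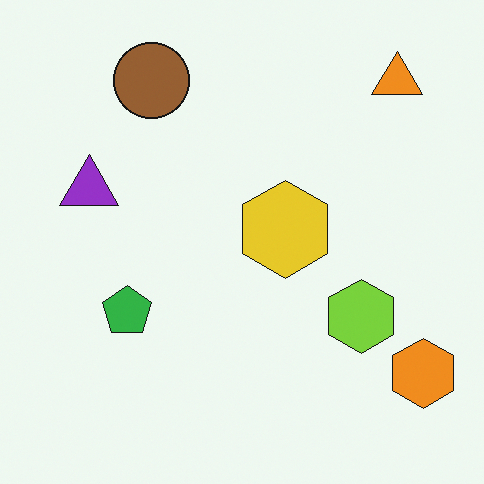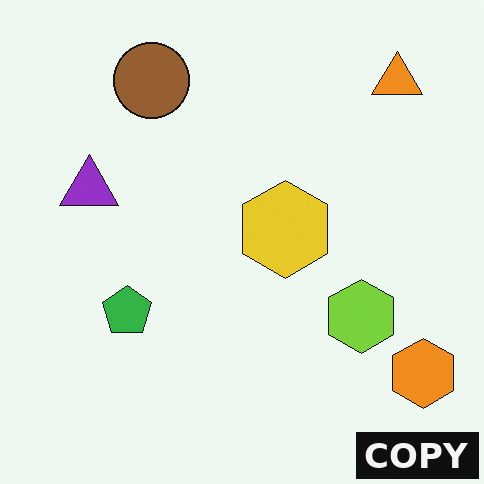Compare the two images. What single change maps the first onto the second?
The second image is the first watermarked with the text "COPY" in the lower-right corner.

A dark label reading "COPY" appears in the lower-right corner.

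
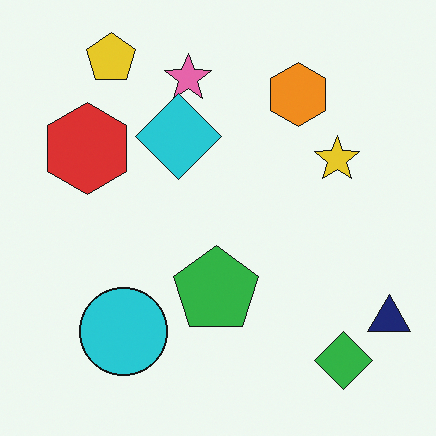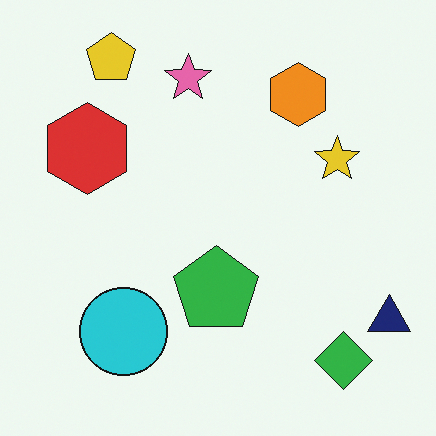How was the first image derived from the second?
The image was overlaid with an additional cyan diamond.

A cyan diamond appears in the first image that is absent from the second.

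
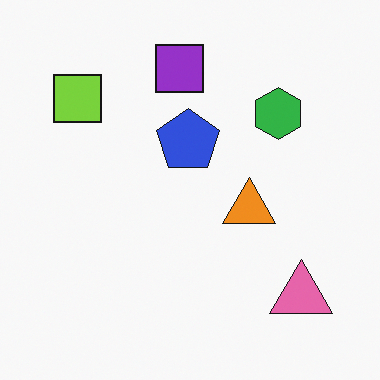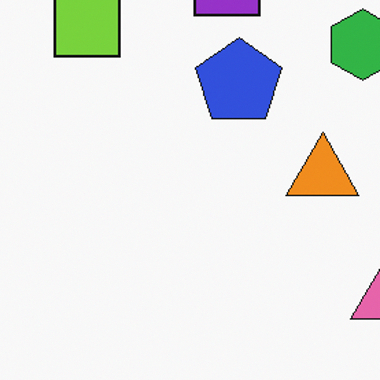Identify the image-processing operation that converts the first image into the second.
This is the original image cropped to a modestly smaller region and rescaled.

The visible shapes are larger and the field of view is narrower; shapes near the original edges may be partly or wholly outside the frame — a crop-and-rescale.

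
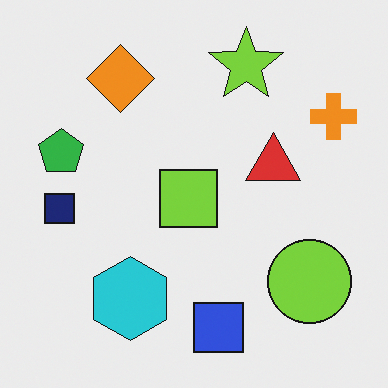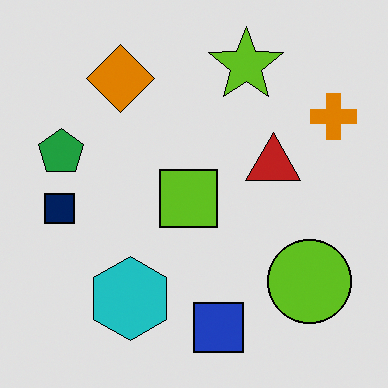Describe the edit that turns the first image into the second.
This is the original image posterized to a reduced palette.

Each flat color has snapped to a coarser quantized level — most visibly, the near-white background has dropped to a flat grey.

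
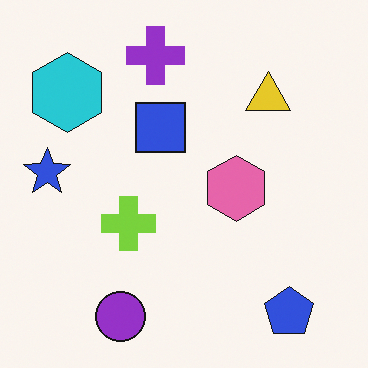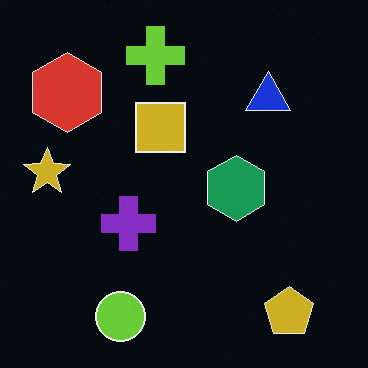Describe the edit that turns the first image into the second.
It was color-inverted (negative).

The light background has become dark and every shape's color is its complement — a photographic negative.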